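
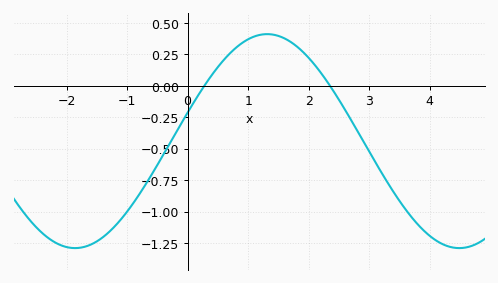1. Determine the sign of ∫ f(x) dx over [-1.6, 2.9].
negative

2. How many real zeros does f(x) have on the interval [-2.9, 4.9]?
2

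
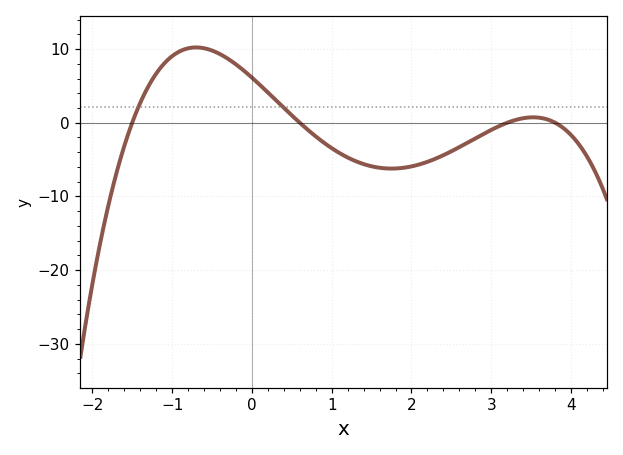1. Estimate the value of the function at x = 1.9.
-6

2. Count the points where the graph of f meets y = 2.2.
2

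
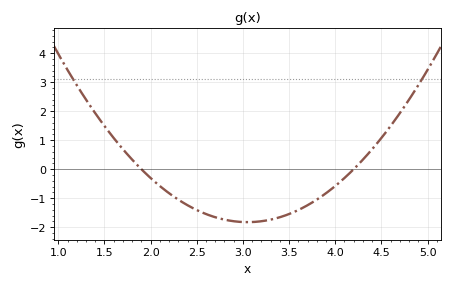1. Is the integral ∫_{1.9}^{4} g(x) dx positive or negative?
negative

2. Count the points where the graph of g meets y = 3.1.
2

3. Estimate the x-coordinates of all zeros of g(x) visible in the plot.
1.9, 4.2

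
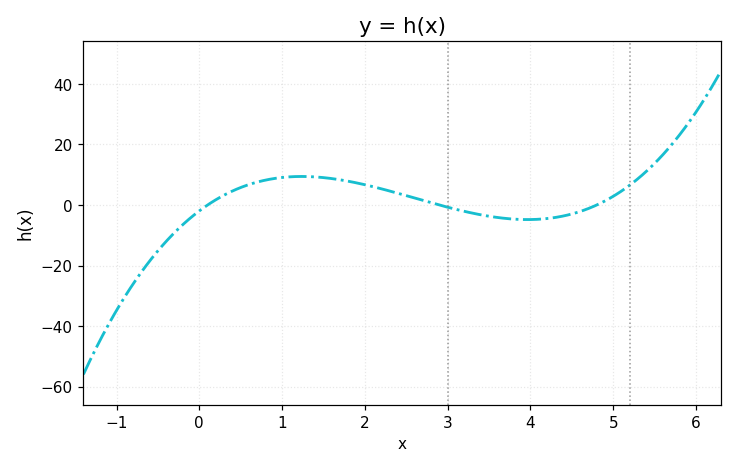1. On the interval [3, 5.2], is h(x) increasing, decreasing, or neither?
neither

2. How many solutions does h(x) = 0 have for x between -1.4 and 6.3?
3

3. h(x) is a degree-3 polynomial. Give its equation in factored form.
y = 1.4(x - 0.1)(x - 2.9)(x - 4.8)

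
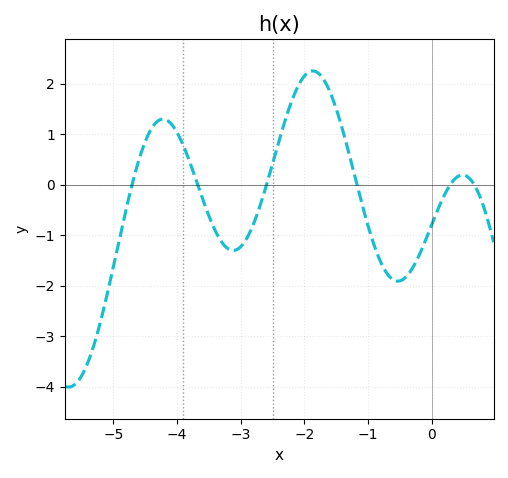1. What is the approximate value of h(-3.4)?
-0.9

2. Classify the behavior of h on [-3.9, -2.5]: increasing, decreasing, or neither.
neither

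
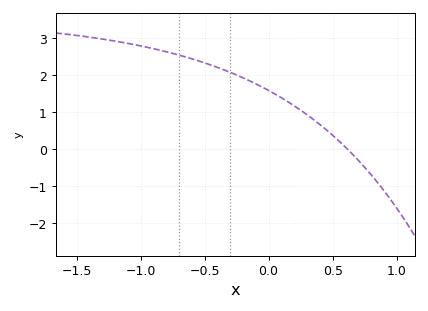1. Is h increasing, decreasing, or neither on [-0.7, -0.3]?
decreasing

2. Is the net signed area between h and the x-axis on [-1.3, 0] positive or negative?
positive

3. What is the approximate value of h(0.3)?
0.925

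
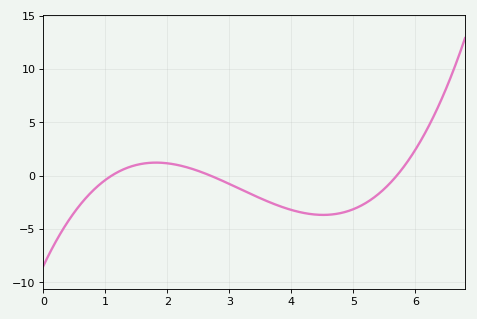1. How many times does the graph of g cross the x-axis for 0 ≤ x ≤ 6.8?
3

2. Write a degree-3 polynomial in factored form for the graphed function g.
y = 0.5(x - 1.1)(x - 2.7)(x - 5.7)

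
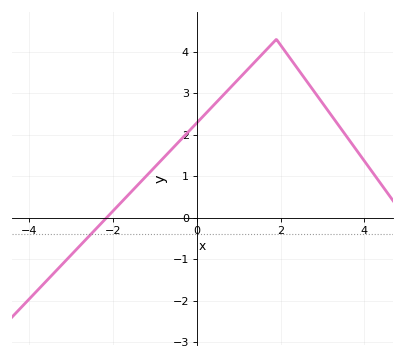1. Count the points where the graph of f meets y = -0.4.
1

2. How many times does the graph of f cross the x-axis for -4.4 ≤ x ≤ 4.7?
1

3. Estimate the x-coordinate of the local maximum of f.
2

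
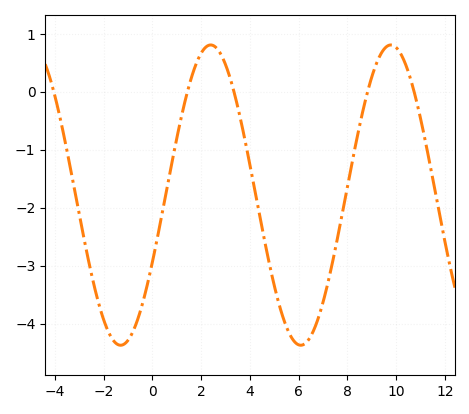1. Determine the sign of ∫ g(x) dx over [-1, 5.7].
negative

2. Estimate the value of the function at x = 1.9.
0.6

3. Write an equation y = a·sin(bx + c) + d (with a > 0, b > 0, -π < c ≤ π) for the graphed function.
y = 2.59sin(0.85x - 0.46) - 1.78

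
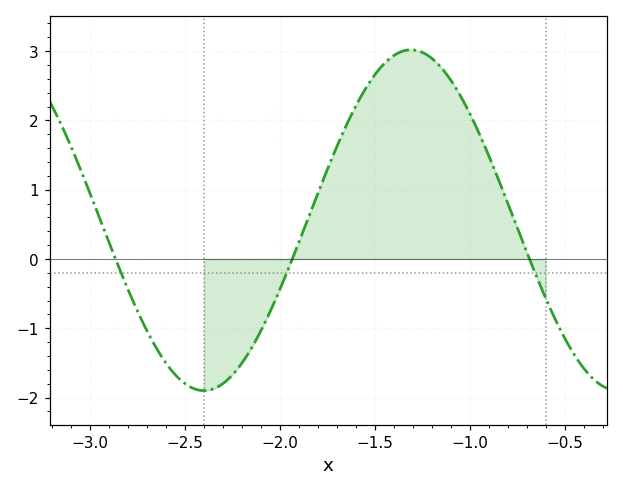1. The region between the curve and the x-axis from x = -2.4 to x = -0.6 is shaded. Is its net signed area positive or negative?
positive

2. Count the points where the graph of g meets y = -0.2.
3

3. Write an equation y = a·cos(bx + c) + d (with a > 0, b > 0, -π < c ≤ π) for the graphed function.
y = 2.46cos(2.88x - 2.51) + 0.56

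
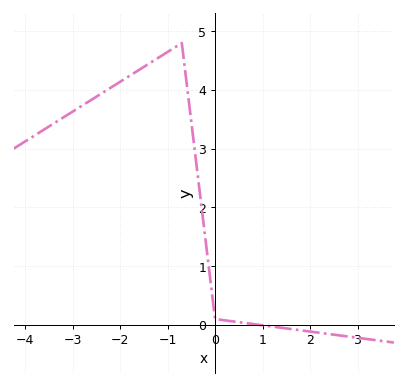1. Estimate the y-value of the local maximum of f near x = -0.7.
4.8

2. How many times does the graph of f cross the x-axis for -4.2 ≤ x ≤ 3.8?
1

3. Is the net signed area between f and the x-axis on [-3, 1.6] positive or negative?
positive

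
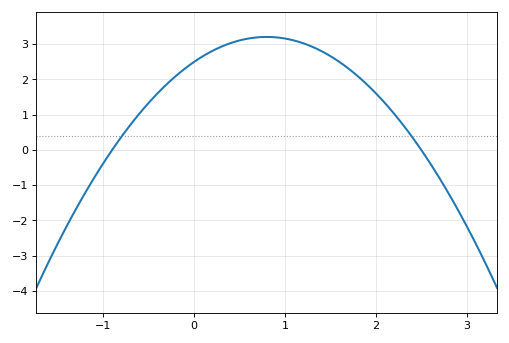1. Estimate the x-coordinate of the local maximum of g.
0.8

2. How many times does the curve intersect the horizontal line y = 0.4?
2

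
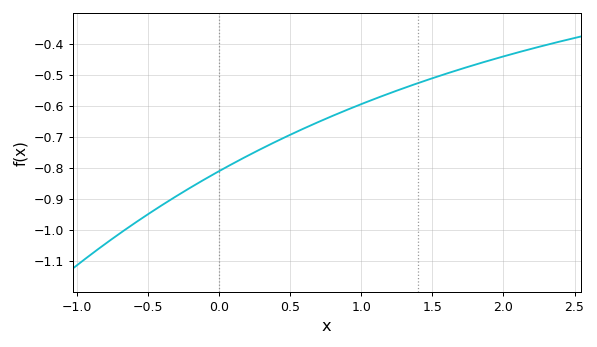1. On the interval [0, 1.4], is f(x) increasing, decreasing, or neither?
increasing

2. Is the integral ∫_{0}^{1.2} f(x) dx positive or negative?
negative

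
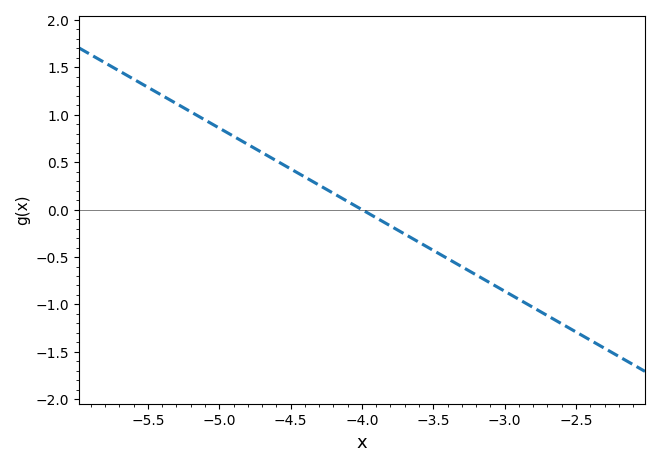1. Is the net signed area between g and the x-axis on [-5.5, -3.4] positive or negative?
positive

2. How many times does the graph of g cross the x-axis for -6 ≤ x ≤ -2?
1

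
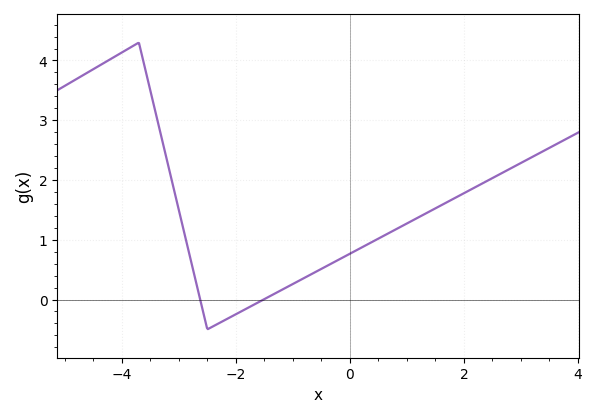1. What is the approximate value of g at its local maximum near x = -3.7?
4.3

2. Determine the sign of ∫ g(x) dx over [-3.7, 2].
positive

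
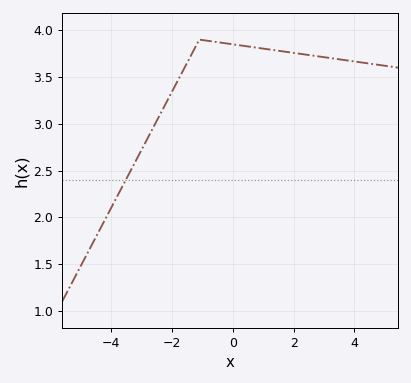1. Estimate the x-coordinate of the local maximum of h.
-1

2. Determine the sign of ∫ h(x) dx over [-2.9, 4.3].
positive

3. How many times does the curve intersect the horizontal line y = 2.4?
1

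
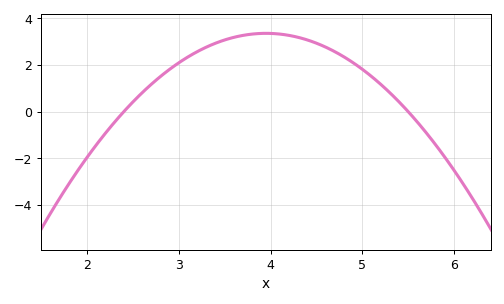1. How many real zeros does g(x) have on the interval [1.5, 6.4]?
2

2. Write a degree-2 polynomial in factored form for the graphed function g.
y = -1.4(x - 2.4)(x - 5.5)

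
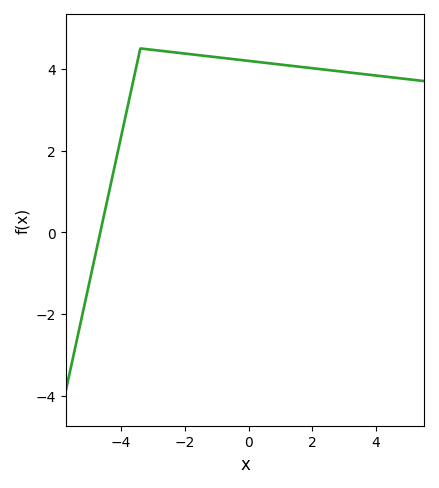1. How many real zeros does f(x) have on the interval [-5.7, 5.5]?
1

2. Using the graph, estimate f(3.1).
3.92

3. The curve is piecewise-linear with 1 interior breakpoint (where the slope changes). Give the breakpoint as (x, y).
(-3.4, 4.5)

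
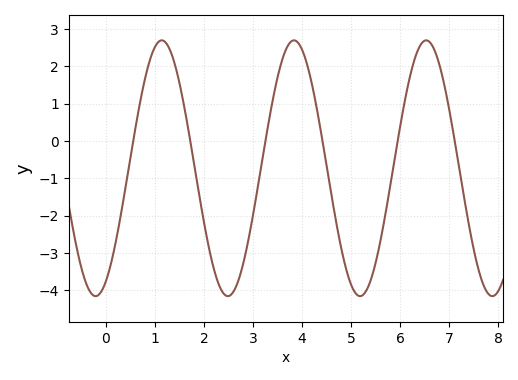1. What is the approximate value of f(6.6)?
2.7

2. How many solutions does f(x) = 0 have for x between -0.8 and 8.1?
6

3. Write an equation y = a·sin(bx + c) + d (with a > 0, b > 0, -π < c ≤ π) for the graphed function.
y = 3.43sin(2.3x - 1.1) - 0.73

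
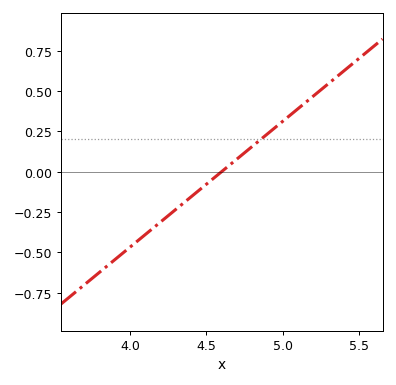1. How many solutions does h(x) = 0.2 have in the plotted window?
1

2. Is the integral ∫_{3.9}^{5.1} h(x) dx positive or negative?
negative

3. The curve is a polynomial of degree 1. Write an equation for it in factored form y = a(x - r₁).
y = 0.78(x - 4.6)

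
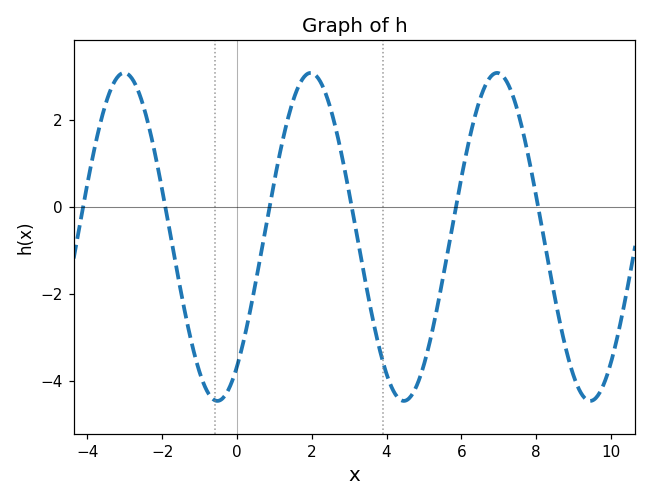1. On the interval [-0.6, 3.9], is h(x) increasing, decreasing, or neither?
neither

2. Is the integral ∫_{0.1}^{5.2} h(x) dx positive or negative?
negative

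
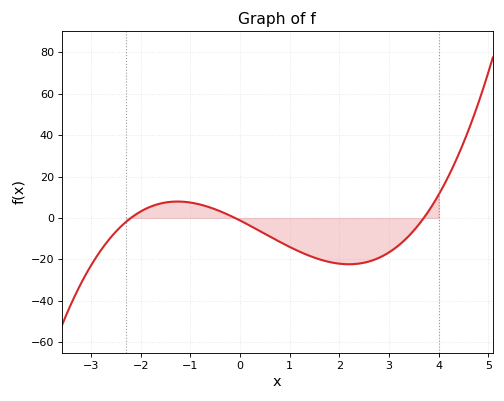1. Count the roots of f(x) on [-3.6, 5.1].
3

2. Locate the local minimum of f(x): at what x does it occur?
2.19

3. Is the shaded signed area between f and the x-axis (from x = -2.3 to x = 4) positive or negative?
negative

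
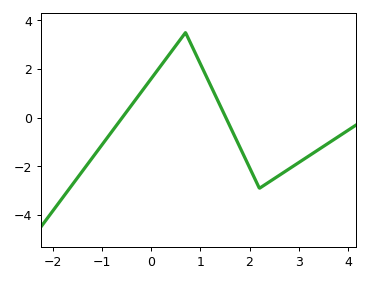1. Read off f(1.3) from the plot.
1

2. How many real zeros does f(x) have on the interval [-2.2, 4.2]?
2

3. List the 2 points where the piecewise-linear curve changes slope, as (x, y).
(0.7, 3.5); (2.2, -2.9)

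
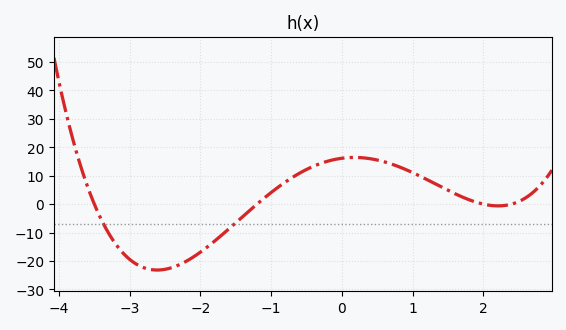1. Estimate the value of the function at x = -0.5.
12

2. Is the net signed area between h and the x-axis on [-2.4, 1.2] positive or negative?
positive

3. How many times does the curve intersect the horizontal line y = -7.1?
2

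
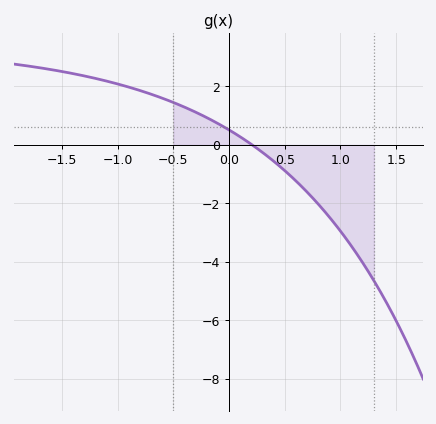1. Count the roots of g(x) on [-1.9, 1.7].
1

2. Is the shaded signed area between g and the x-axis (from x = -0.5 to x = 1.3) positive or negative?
negative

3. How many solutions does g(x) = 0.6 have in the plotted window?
1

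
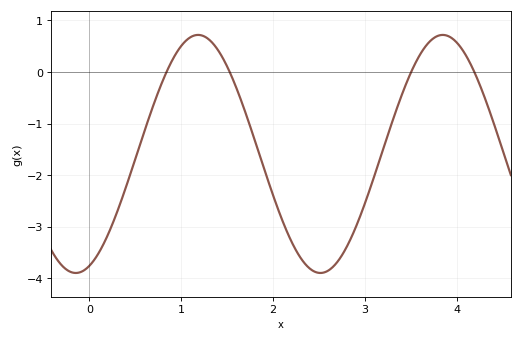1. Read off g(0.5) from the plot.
-1.69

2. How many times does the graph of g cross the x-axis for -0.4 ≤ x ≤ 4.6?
4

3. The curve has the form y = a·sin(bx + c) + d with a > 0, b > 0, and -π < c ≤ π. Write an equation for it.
y = 2.31sin(2.36x - 1.22) - 1.59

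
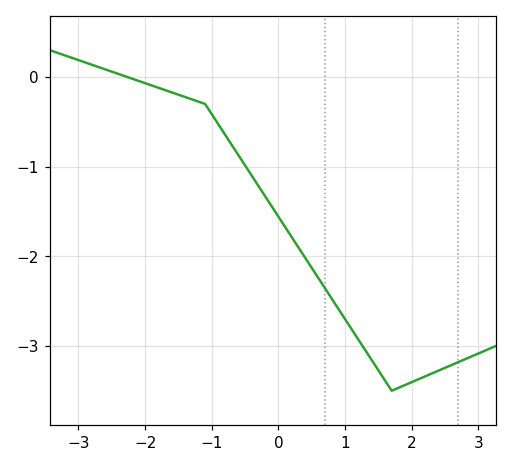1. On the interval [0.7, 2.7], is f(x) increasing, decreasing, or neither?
neither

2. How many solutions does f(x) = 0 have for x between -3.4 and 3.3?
1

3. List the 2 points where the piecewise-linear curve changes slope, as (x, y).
(-1.1, -0.3); (1.7, -3.5)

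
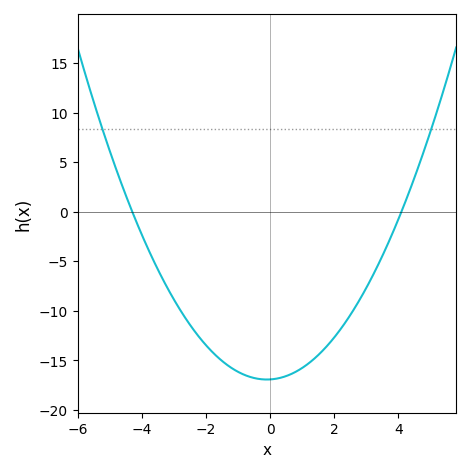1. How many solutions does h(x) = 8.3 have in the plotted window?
2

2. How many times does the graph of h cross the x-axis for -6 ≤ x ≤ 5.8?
2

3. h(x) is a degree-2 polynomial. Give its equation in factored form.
y = 0.96(x + 4.3)(x - 4.1)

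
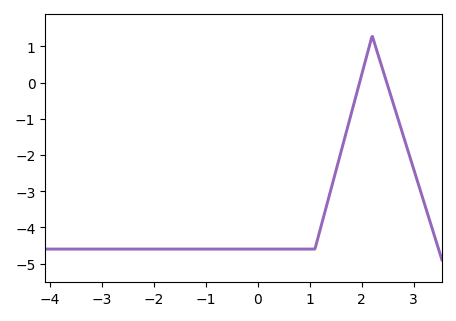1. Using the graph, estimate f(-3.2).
-4.6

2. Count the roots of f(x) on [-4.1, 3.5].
2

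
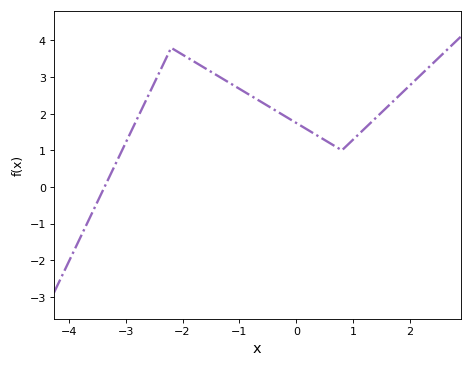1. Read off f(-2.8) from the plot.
1.9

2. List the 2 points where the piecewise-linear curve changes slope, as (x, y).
(-2.2, 3.8); (0.8, 1)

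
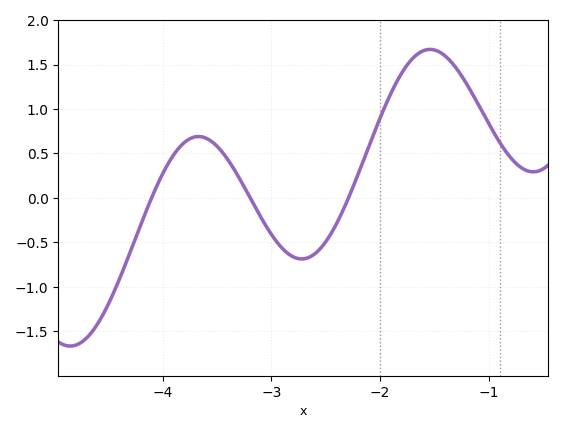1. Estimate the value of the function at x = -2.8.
-0.661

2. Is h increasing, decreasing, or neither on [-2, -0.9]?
neither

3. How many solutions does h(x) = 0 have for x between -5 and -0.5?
3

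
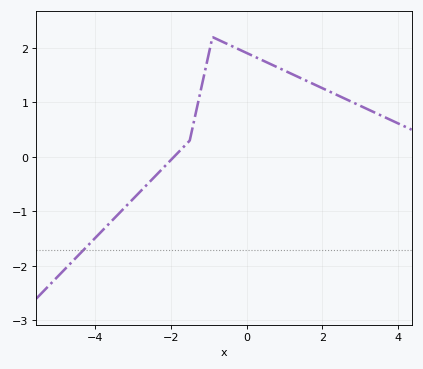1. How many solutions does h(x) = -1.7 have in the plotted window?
1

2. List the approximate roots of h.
-2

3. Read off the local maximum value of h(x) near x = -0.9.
2.2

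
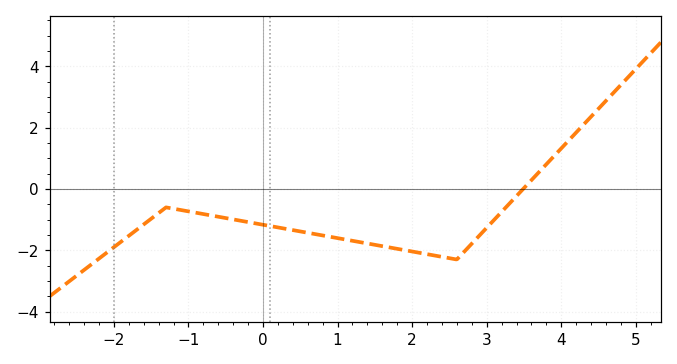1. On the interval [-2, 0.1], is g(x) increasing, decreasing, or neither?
neither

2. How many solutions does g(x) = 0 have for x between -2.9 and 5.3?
1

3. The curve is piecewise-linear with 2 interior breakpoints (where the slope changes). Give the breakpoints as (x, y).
(-1.3, -0.6); (2.6, -2.3)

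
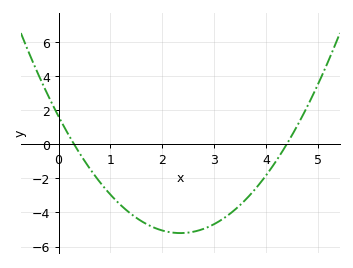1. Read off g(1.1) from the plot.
-3.27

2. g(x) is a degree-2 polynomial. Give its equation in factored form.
y = 1.24(x - 0.3)(x - 4.4)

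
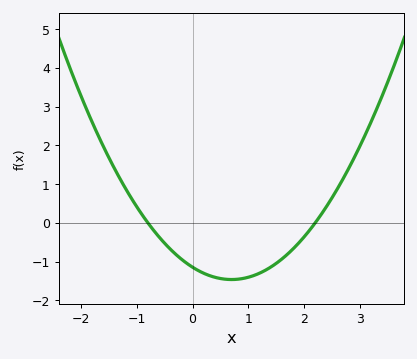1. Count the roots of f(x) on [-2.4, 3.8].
2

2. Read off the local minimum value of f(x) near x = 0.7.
-1.5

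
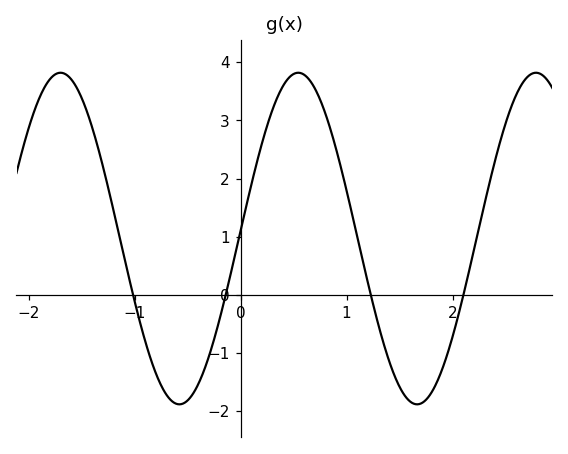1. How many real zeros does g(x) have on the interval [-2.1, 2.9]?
4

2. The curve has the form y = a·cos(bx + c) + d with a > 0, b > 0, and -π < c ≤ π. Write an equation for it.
y = 2.85cos(2.8x - 1.52) + 0.97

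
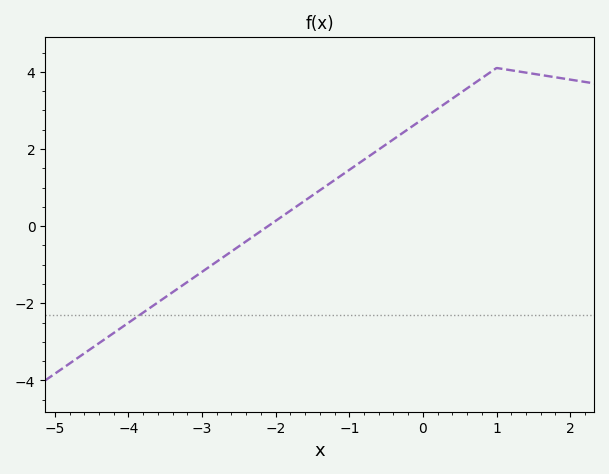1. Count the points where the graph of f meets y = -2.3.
1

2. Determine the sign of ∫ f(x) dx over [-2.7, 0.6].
positive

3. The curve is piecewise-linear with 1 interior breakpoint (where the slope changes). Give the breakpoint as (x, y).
(1, 4.1)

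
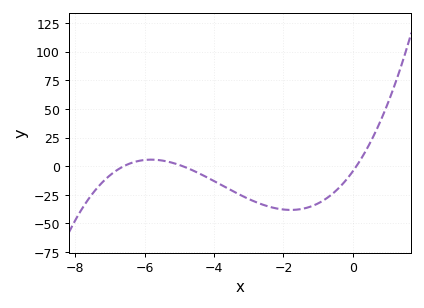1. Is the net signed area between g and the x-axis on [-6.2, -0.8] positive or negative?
negative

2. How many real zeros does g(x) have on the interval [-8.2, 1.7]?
3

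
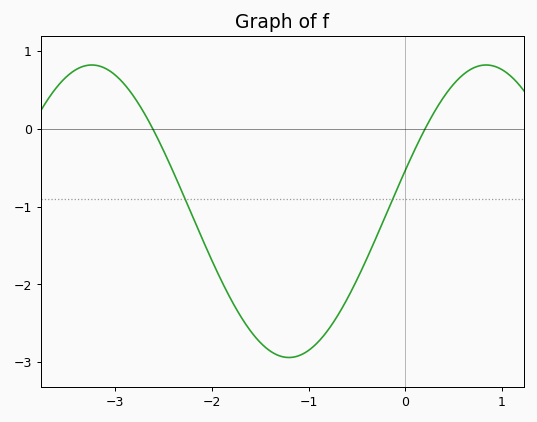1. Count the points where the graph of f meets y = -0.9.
2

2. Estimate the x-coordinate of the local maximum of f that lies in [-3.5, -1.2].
-3.24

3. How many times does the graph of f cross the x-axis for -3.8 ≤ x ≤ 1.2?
2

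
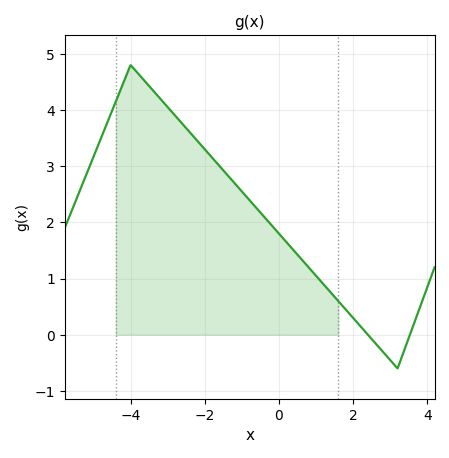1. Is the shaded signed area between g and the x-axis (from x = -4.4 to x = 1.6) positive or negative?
positive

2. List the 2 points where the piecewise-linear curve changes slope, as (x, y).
(-4, 4.8); (3.2, -0.6)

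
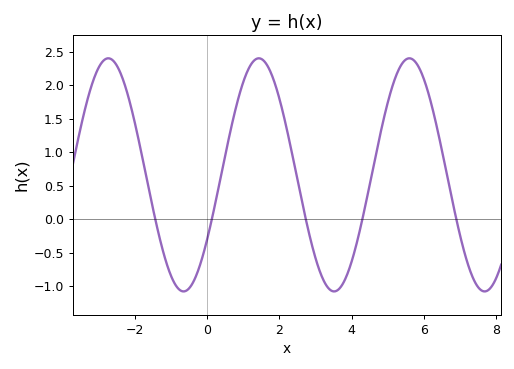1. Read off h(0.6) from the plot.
1.2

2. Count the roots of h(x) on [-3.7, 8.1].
5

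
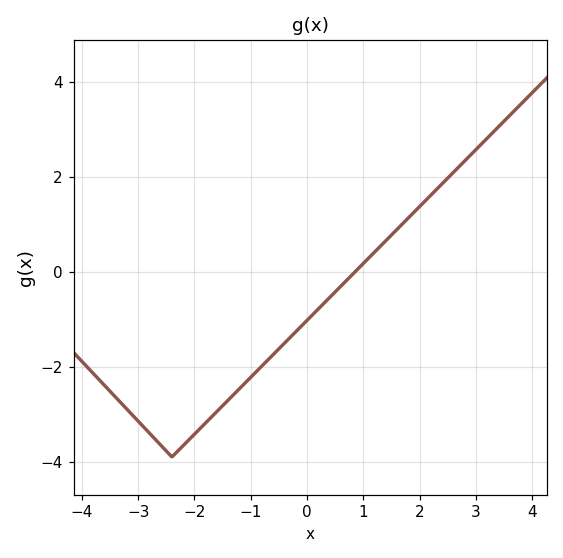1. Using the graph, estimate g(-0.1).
-1.2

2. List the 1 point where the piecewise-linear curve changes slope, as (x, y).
(-2.4, -3.9)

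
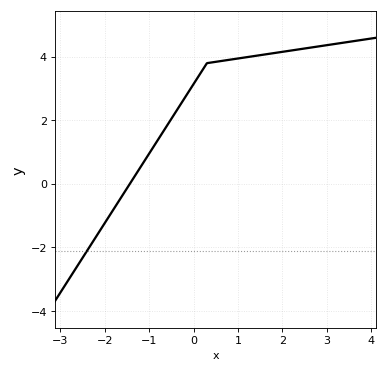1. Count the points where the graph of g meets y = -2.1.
1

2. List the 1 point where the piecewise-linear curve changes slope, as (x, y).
(0.3, 3.8)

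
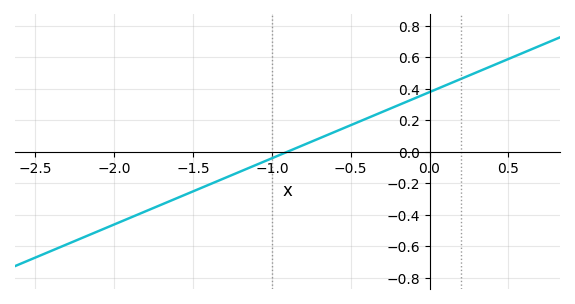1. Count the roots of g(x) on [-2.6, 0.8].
1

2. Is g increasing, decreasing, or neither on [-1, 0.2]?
increasing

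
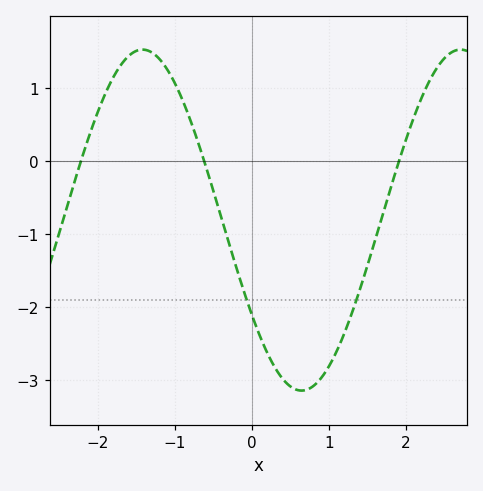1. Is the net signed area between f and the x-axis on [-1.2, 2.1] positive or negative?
negative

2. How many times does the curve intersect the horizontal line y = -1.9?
2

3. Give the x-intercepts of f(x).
-2.2, -0.6, 1.9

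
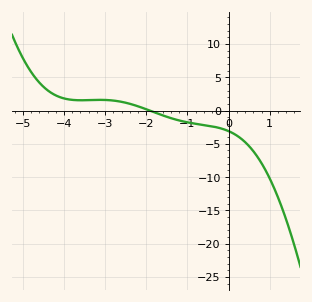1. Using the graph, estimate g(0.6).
-6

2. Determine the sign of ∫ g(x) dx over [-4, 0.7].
negative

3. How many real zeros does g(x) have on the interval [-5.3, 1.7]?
1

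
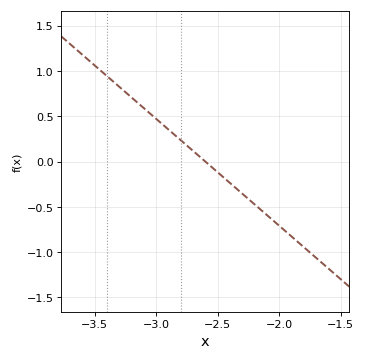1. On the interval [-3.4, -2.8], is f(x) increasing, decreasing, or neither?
decreasing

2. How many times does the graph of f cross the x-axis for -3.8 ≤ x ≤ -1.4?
1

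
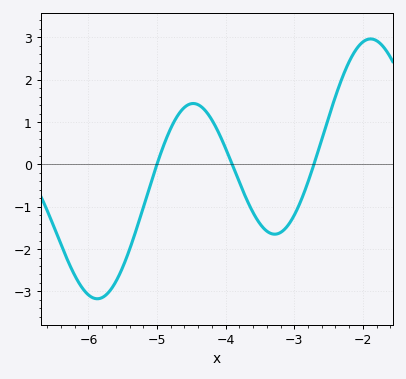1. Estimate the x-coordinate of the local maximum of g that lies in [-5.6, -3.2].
-4.47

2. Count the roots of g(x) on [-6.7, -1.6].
3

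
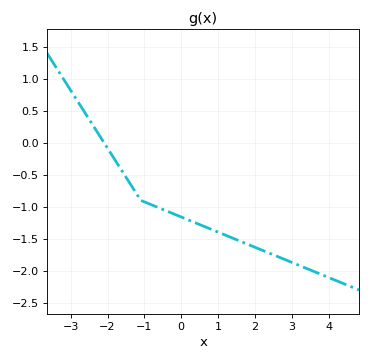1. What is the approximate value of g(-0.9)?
-0.95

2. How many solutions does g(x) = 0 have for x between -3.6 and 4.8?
1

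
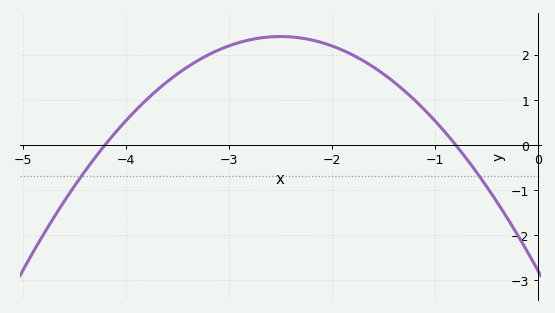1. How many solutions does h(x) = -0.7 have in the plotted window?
2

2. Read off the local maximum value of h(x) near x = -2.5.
2.4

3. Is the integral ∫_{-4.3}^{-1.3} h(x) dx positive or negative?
positive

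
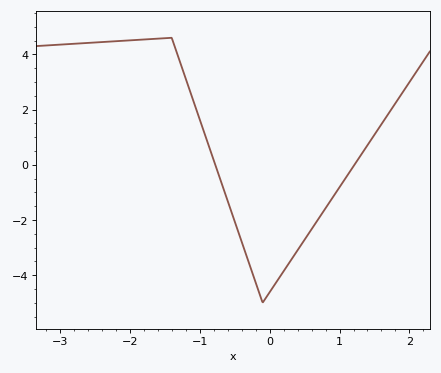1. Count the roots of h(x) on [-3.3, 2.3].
2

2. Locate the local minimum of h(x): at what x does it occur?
-0.098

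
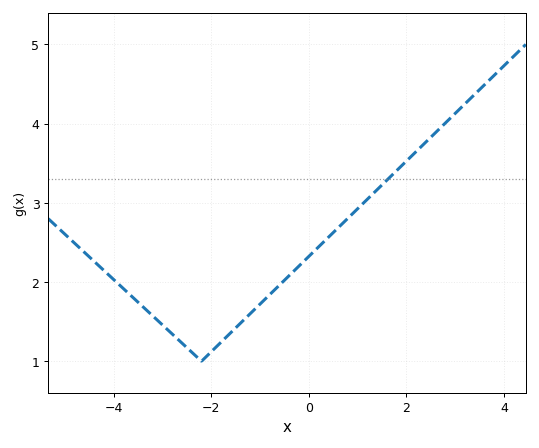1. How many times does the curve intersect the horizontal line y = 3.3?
1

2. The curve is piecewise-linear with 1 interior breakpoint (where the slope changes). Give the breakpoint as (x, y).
(-2.2, 1)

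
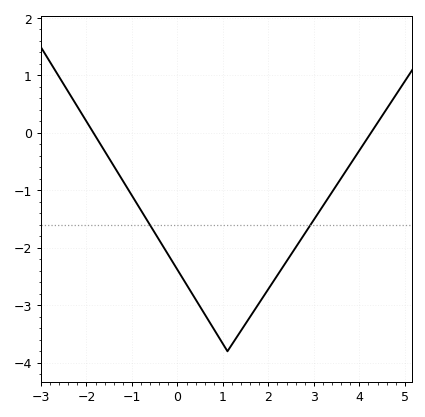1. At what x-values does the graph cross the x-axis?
-1.8, 4.2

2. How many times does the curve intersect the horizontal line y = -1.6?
2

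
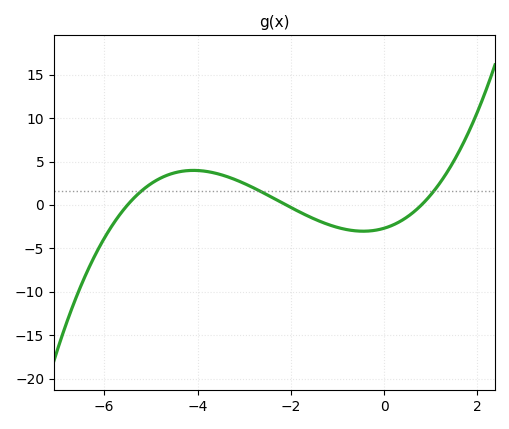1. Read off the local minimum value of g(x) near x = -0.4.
-3.02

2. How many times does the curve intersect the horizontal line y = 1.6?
3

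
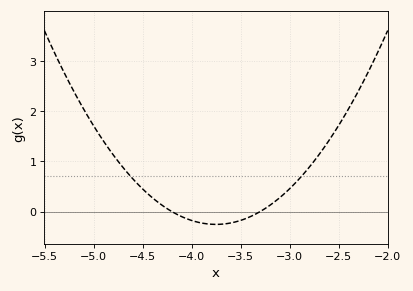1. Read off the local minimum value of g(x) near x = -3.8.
-0.3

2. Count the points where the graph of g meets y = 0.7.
2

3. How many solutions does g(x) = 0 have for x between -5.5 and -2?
2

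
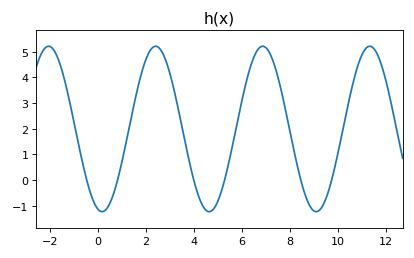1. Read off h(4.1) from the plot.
-0.37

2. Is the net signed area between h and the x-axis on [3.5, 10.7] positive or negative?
positive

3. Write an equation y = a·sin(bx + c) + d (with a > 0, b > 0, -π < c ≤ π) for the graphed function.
y = 3.23sin(1.41x - 1.82) + 1.99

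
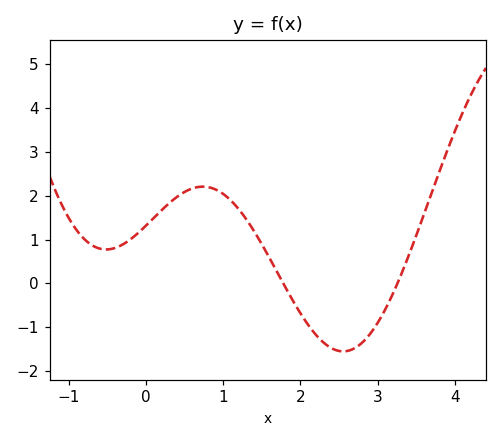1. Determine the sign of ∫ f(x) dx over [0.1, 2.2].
positive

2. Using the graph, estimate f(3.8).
2.55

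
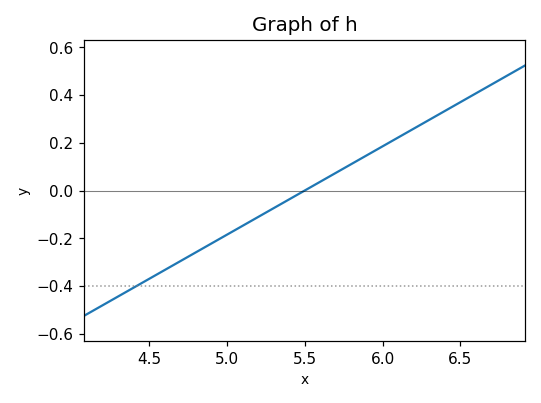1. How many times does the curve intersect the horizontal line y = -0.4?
1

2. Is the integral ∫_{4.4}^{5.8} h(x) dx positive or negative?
negative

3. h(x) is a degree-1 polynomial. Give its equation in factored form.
y = 0.37(x - 5.5)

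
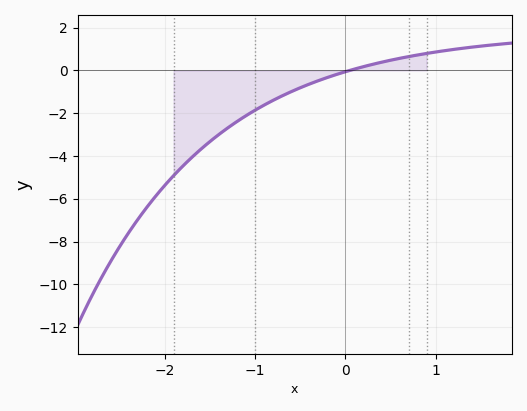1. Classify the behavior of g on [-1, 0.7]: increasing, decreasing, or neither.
increasing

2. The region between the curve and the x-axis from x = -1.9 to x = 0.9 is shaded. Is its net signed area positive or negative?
negative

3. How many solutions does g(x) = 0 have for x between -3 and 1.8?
1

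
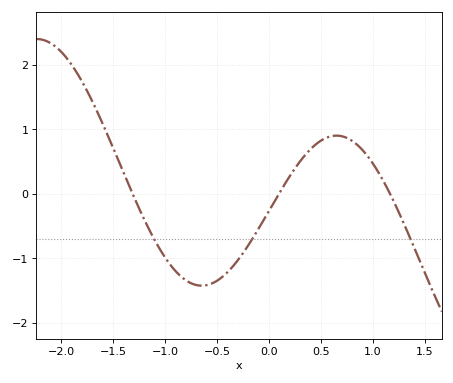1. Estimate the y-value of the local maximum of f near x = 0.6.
0.9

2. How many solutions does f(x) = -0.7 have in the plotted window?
3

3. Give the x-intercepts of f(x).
-1.3, 0.1, 1.2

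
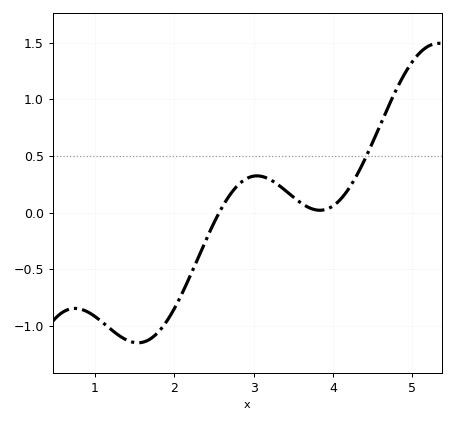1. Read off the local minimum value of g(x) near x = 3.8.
0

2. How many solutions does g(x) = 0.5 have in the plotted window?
1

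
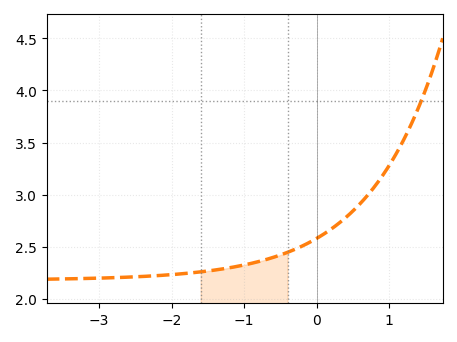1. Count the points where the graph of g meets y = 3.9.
1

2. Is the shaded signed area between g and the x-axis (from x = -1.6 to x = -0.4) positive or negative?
positive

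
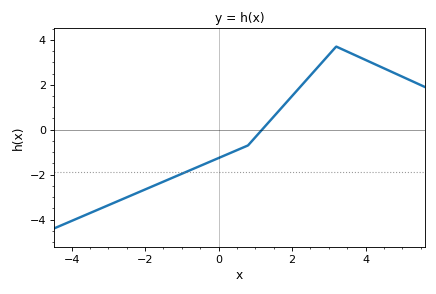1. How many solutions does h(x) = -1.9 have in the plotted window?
1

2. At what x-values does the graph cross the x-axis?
1.2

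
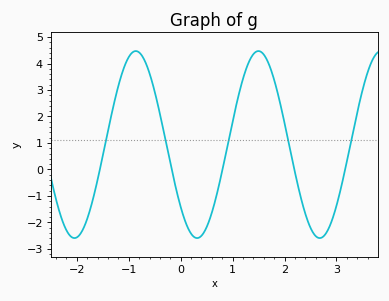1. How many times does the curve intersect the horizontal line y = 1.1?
5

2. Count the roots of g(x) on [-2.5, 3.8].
5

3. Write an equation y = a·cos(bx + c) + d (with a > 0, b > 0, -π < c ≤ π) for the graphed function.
y = 3.53cos(2.66x + 2.3) + 0.94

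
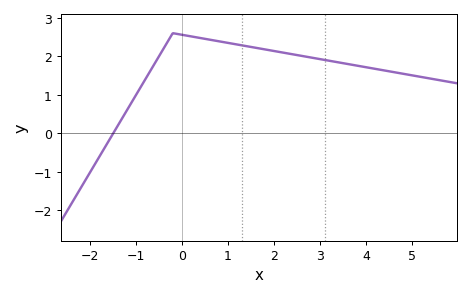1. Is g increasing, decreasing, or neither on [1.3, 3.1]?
decreasing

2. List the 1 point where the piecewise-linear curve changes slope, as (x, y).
(-0.2, 2.6)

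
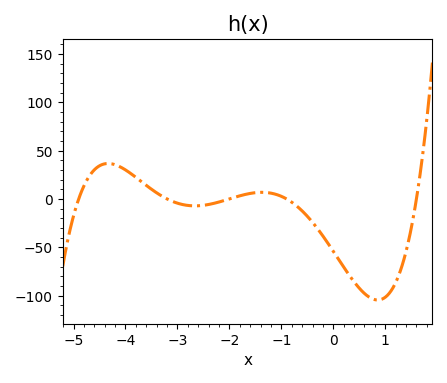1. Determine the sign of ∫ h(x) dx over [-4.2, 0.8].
negative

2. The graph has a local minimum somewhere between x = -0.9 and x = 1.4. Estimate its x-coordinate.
0.9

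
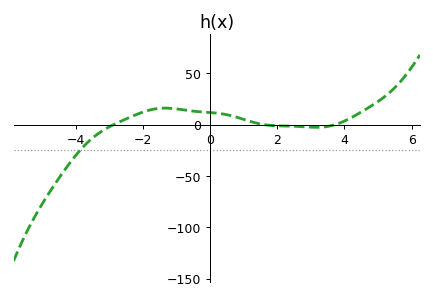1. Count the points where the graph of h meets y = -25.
1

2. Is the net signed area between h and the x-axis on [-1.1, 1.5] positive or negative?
positive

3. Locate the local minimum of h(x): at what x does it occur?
3.17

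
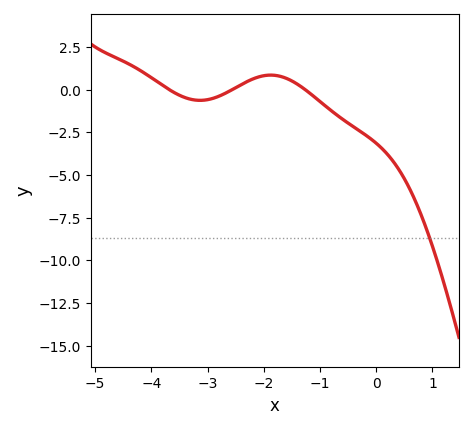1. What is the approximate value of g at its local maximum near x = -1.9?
0.8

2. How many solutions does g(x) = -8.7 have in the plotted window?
1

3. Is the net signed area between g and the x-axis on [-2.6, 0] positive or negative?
negative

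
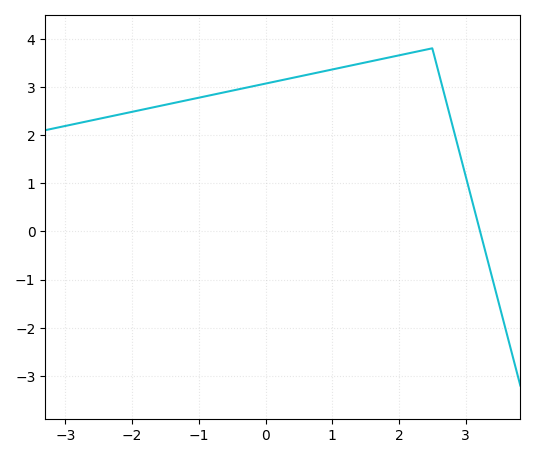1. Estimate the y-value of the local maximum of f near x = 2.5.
3.8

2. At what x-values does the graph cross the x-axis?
3.22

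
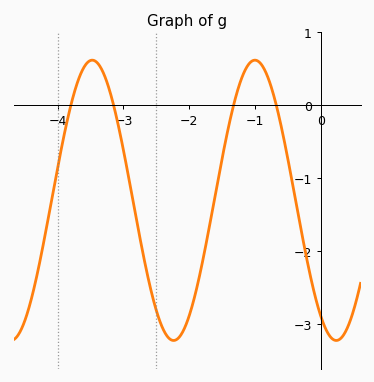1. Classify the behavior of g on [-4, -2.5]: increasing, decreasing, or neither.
neither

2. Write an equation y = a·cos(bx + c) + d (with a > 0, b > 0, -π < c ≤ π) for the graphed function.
y = 1.92cos(2.54x + 2.54) - 1.3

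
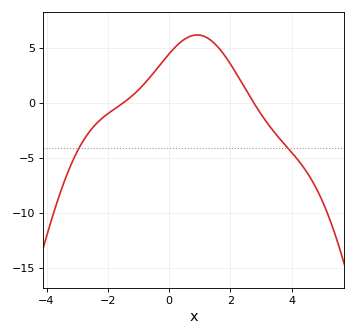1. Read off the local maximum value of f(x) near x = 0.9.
6.17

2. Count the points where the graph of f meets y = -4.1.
2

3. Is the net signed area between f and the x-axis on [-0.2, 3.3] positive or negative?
positive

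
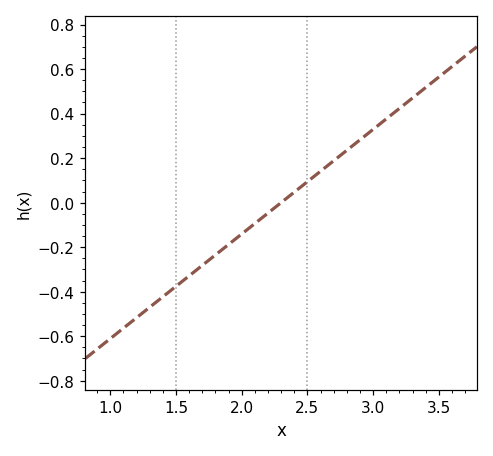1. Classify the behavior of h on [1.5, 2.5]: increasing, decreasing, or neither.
increasing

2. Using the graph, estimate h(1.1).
-0.564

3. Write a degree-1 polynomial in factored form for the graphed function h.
y = 0.47(x - 2.3)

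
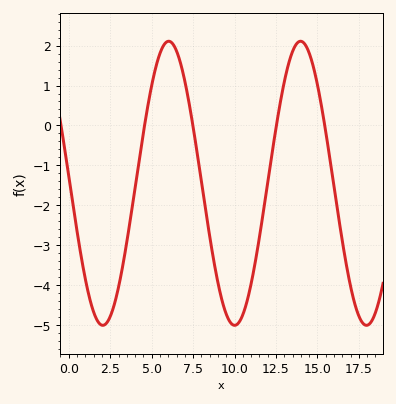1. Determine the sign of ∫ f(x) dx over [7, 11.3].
negative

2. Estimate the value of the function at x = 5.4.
1.68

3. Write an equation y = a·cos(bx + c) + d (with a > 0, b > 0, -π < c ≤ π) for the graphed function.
y = 3.56cos(0.79x + 1.52) - 1.45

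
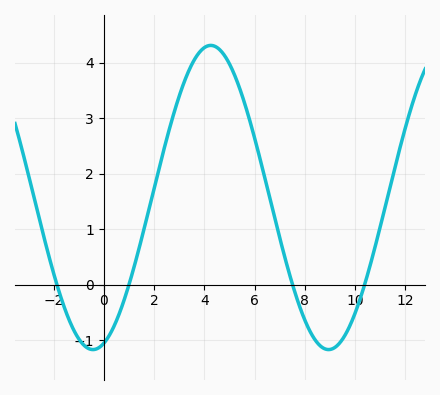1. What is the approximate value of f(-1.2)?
-0.815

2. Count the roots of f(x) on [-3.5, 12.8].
4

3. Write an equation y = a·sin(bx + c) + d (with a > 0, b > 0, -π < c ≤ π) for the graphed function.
y = 2.74sin(0.67x - 1.28) + 1.57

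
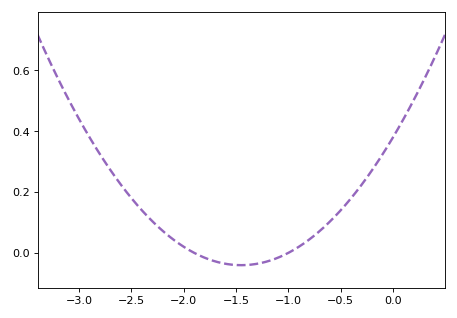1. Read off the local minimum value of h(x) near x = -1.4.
-0.041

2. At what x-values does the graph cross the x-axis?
-1.9, -1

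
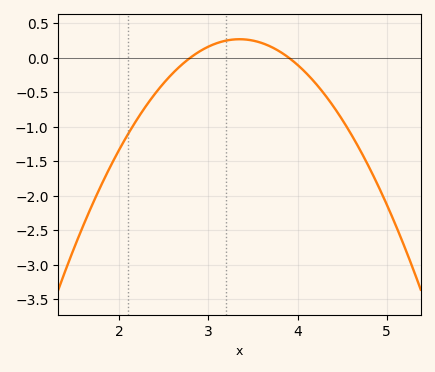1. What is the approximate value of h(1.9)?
-1.58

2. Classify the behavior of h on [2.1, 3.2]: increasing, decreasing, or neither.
increasing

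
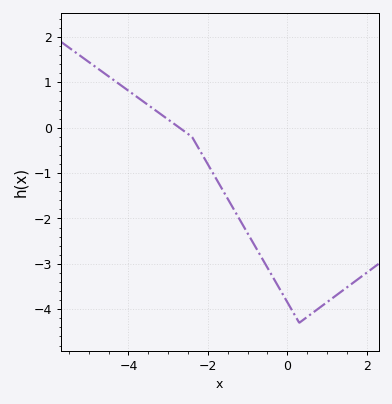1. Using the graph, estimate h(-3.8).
0.689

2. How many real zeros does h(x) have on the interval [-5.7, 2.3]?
1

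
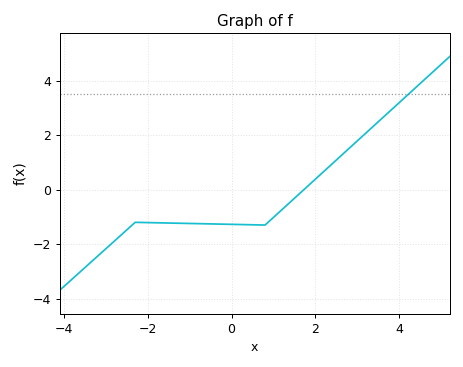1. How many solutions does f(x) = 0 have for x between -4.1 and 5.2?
1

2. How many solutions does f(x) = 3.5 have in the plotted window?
1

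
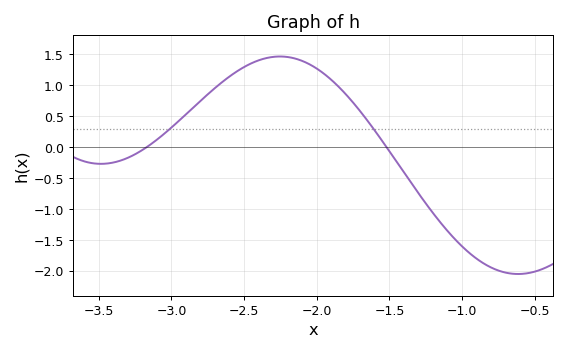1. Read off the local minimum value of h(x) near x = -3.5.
-0.25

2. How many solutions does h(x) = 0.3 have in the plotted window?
2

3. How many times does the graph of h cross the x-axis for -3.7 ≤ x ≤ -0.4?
2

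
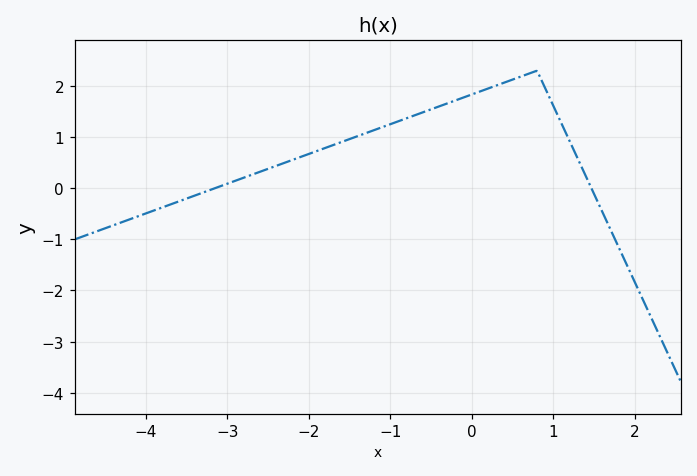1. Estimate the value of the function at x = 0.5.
2.13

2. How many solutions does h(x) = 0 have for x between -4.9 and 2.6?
2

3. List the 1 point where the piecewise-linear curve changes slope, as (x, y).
(0.8, 2.3)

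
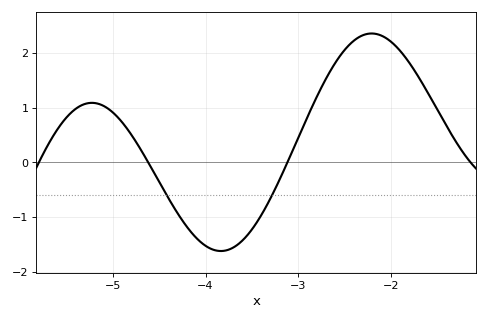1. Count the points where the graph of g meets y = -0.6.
2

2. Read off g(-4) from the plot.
-1.5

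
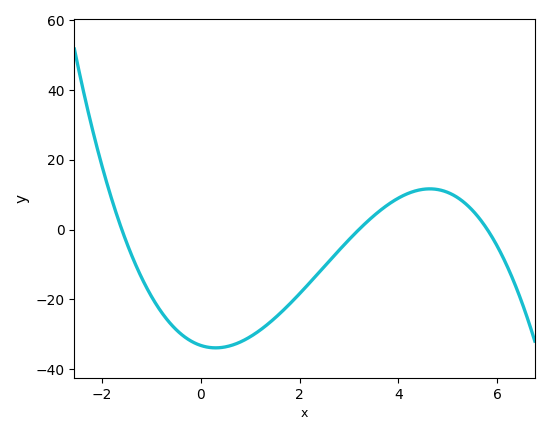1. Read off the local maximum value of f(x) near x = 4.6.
12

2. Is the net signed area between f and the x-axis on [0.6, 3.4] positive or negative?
negative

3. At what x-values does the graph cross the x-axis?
-1.6, 3.2, 5.8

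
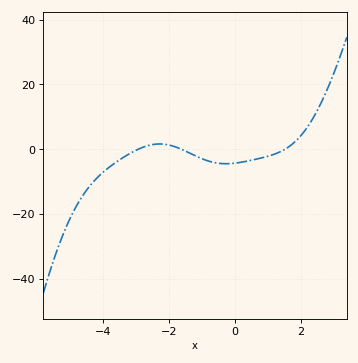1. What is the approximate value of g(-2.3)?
1.63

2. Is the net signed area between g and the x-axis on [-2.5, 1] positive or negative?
negative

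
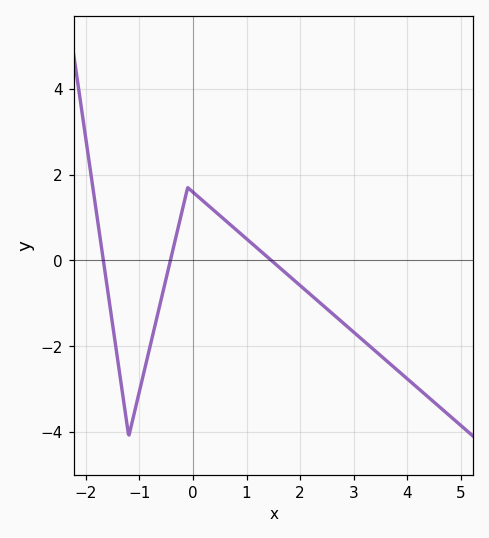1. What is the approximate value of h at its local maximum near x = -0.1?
1.7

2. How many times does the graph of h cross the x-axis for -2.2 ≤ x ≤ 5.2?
3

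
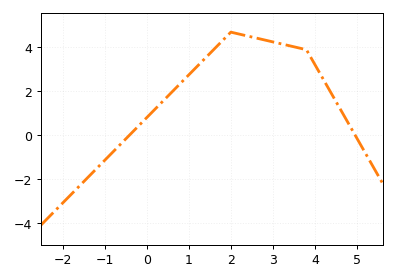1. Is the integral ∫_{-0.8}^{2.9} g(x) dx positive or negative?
positive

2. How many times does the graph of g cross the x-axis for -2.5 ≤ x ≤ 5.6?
2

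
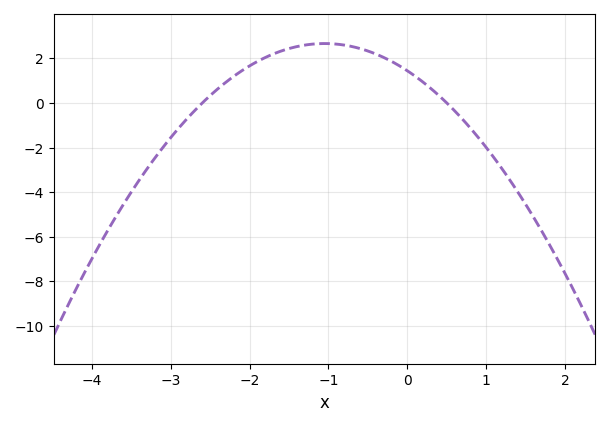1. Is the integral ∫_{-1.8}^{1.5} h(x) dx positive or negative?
positive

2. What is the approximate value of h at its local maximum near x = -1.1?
2.6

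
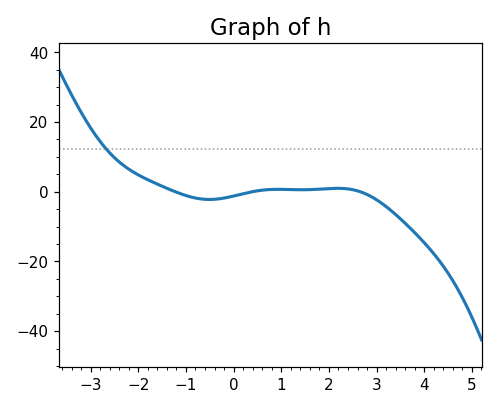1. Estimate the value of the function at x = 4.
-14.6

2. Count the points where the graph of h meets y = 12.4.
1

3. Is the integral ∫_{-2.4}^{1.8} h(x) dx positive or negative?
positive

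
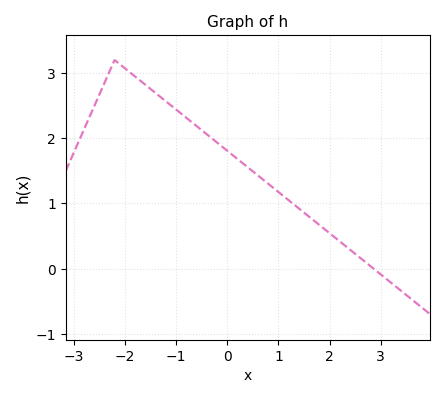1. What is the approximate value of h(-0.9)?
2.4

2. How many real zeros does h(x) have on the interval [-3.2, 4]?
1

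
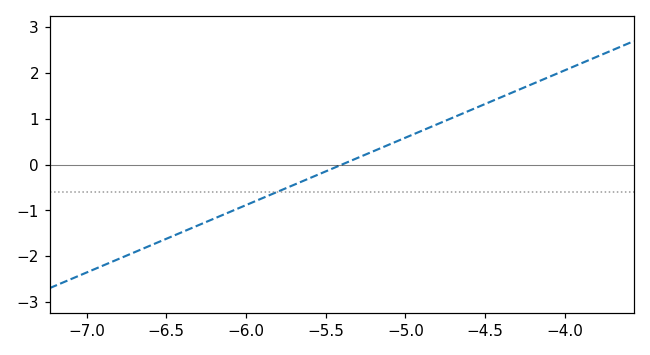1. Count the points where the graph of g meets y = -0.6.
1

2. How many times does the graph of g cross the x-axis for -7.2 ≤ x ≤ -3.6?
1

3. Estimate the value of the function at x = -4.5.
1.3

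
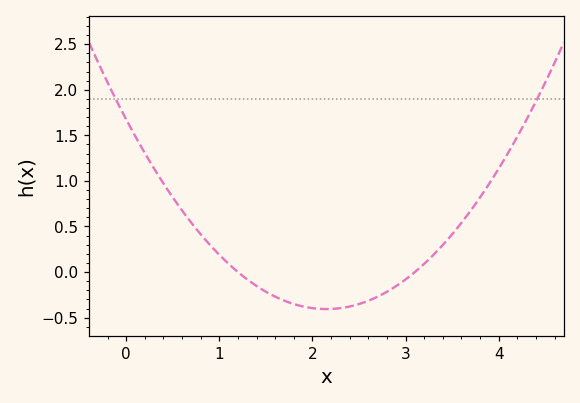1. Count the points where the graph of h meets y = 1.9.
2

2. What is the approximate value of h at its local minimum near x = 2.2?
-0.406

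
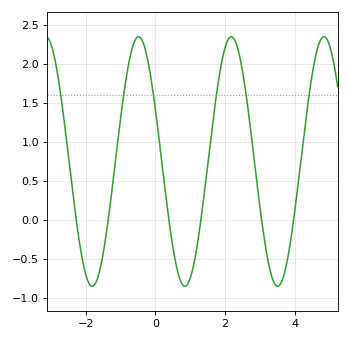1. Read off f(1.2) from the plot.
-0.35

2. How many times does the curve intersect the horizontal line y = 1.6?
6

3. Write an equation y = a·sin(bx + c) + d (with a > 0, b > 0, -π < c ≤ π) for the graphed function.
y = 1.6sin(2.4x + 2.7) + 0.75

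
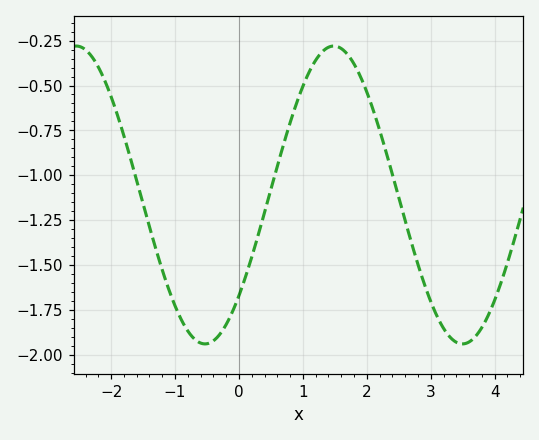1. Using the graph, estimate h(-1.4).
-1.28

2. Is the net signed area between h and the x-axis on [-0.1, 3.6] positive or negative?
negative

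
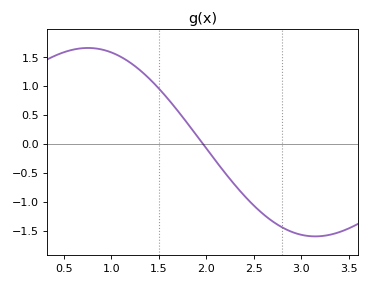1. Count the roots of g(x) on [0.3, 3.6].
1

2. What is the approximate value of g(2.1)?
-0.3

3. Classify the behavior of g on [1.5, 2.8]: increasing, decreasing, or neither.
decreasing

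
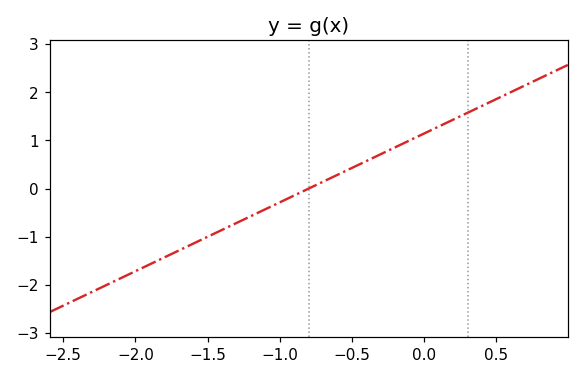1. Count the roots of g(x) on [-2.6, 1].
1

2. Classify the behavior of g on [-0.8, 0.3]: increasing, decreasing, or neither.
increasing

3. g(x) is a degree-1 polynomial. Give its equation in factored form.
y = 1.43(x + 0.8)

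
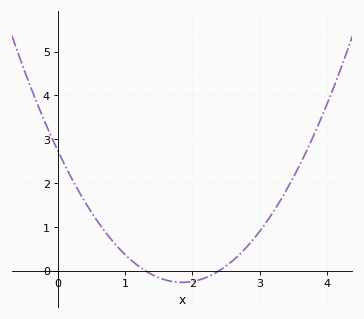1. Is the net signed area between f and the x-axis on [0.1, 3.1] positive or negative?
positive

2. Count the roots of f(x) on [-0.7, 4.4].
2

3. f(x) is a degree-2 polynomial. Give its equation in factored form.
y = 0.88(x - 1.3)(x - 2.4)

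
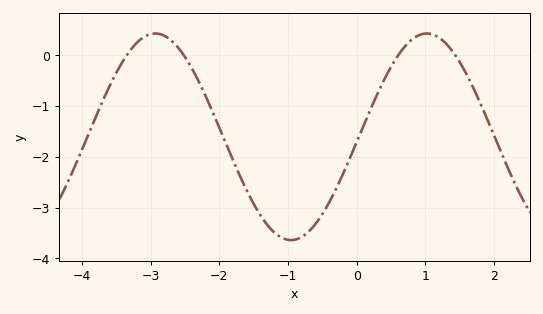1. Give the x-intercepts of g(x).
-3.34, -2.52, 0.607, 1.43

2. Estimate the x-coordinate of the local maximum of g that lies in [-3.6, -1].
-2.93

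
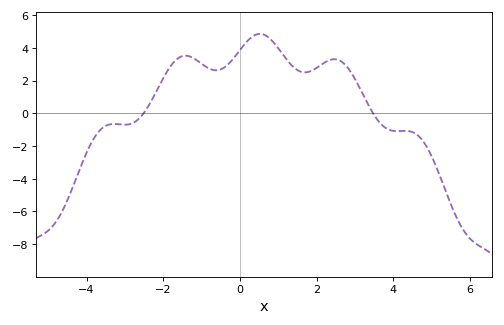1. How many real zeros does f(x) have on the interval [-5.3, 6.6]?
2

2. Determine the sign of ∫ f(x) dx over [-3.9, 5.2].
positive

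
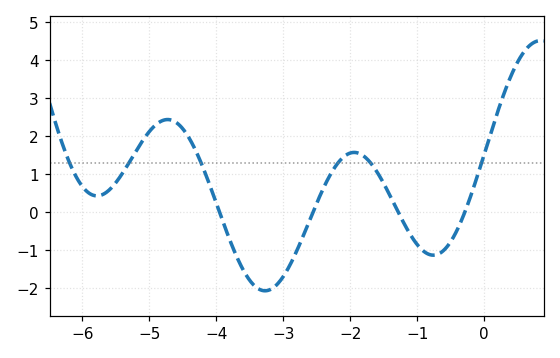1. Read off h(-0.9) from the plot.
-1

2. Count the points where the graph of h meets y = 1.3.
6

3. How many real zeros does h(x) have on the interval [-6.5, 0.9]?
4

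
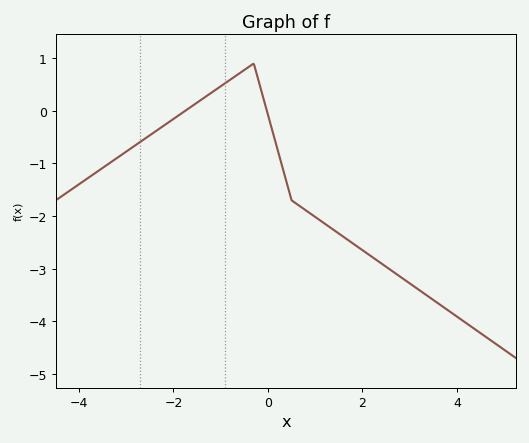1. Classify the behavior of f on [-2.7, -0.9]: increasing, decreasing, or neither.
increasing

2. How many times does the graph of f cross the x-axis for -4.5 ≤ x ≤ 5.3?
2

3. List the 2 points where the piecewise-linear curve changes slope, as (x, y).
(-0.3, 0.9); (0.5, -1.7)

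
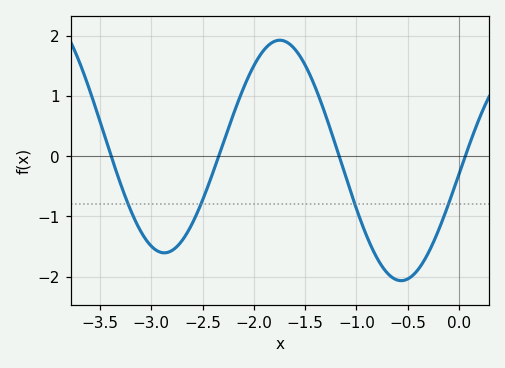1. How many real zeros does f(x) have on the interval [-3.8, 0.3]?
4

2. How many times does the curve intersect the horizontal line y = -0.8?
4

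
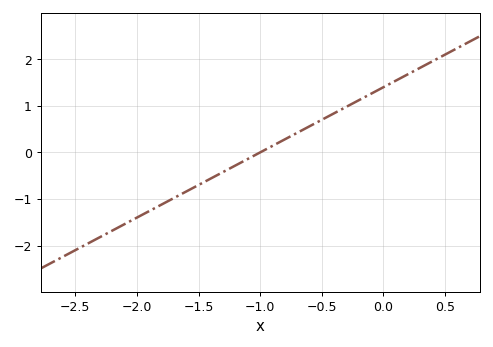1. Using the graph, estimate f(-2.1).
-1.54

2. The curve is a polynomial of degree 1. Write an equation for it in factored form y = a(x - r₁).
y = 1.4(x + 1)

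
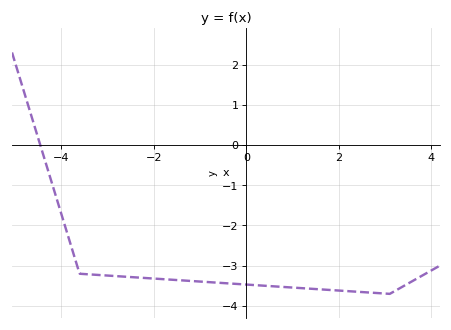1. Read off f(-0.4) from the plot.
-3.44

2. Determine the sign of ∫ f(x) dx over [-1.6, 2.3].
negative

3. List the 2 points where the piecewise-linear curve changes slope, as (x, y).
(-3.6, -3.2); (3.1, -3.7)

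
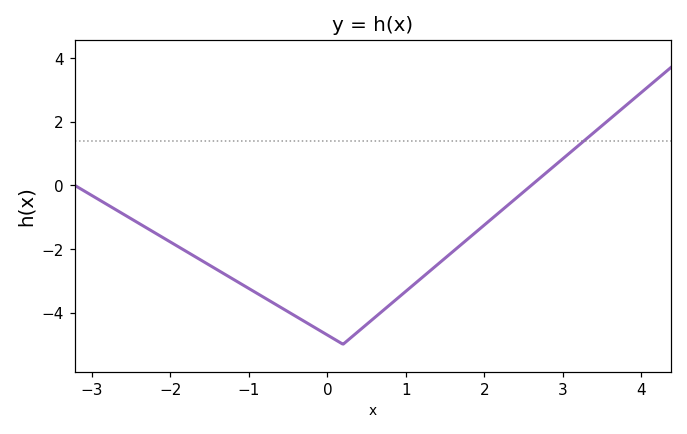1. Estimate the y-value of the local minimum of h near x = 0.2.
-5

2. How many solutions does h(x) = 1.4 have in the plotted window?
1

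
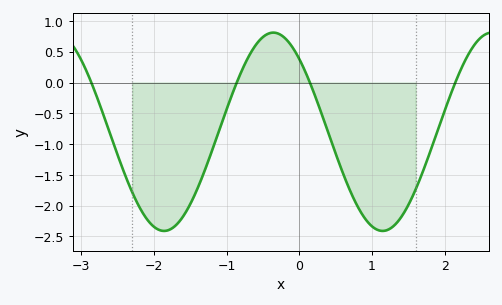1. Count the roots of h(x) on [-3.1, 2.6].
4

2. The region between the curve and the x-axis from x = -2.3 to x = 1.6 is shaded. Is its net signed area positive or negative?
negative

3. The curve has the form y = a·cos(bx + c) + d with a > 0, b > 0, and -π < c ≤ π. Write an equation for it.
y = 1.61cos(2.09x + 0.75) - 0.8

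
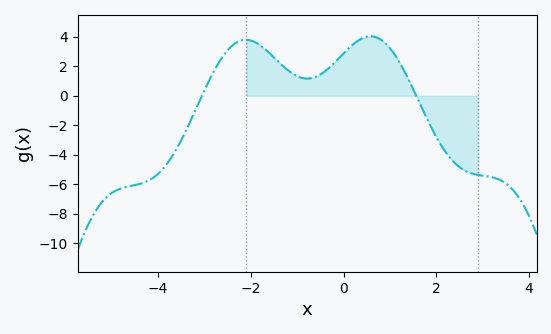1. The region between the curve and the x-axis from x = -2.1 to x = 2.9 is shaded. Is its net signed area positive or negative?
positive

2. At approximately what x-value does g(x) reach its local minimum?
-0.785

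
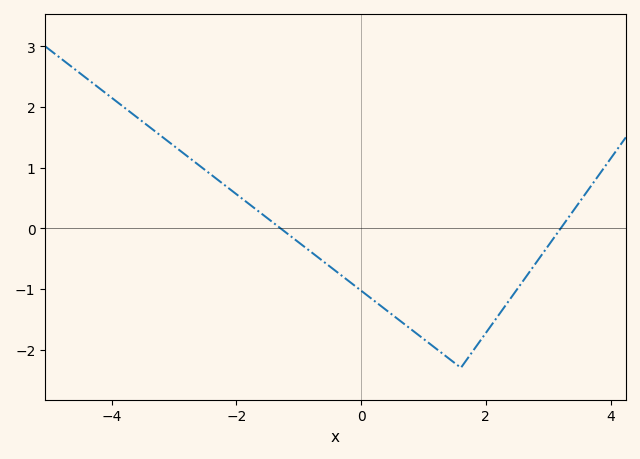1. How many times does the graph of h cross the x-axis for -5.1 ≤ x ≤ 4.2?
2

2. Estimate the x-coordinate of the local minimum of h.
1.6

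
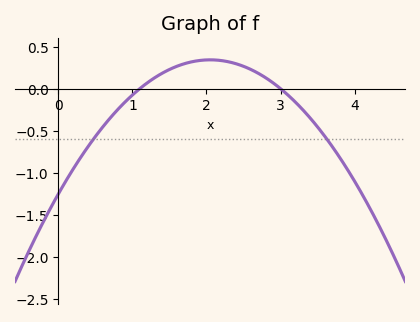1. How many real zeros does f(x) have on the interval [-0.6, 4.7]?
2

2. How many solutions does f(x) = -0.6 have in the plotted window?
2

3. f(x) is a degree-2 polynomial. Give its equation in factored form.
y = -0.38(x - 1.1)(x - 3)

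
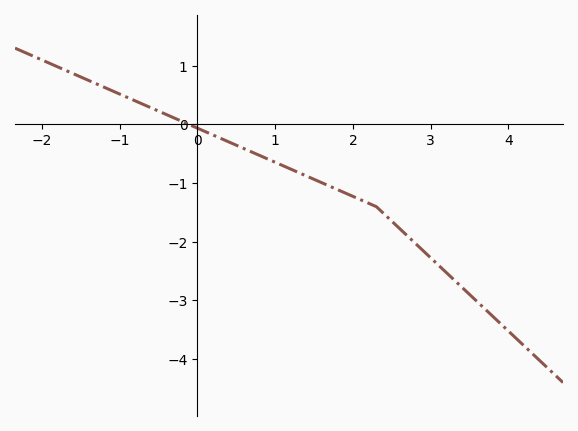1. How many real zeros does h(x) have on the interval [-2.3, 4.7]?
1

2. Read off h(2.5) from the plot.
-1.65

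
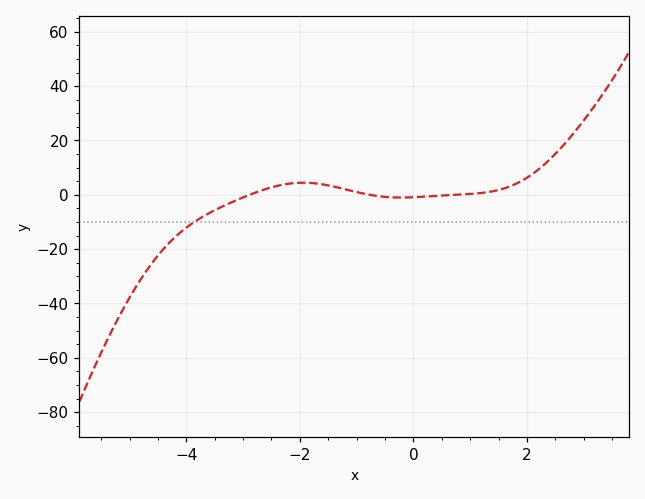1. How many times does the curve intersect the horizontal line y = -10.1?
1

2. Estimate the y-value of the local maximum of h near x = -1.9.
4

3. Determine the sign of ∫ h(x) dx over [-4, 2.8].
positive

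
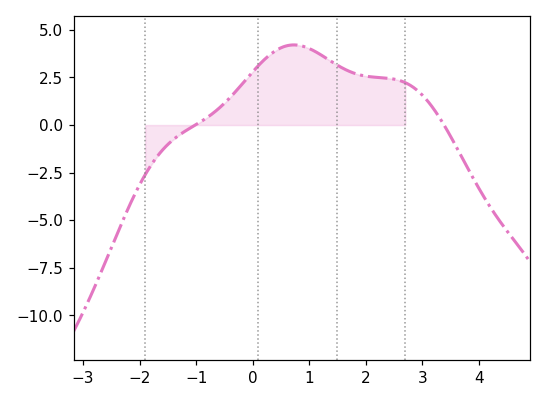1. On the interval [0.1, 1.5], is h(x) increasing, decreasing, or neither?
neither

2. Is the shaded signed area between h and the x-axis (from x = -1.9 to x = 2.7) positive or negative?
positive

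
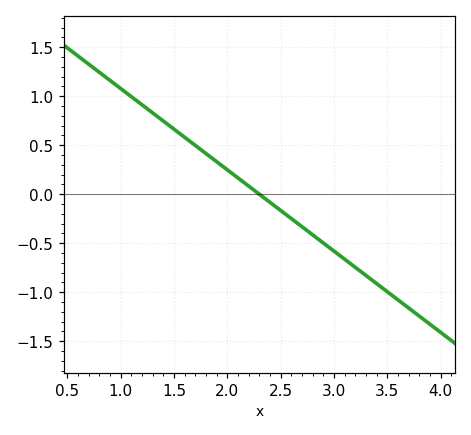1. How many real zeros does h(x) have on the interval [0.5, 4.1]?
1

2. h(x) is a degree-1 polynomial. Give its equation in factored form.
y = -0.83(x - 2.3)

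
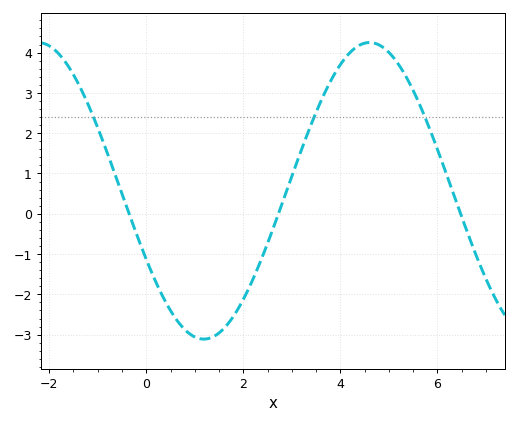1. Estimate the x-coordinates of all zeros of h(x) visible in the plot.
-0.353, 2.72, 6.48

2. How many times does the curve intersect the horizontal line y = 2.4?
3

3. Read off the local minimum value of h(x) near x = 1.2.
-3.11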